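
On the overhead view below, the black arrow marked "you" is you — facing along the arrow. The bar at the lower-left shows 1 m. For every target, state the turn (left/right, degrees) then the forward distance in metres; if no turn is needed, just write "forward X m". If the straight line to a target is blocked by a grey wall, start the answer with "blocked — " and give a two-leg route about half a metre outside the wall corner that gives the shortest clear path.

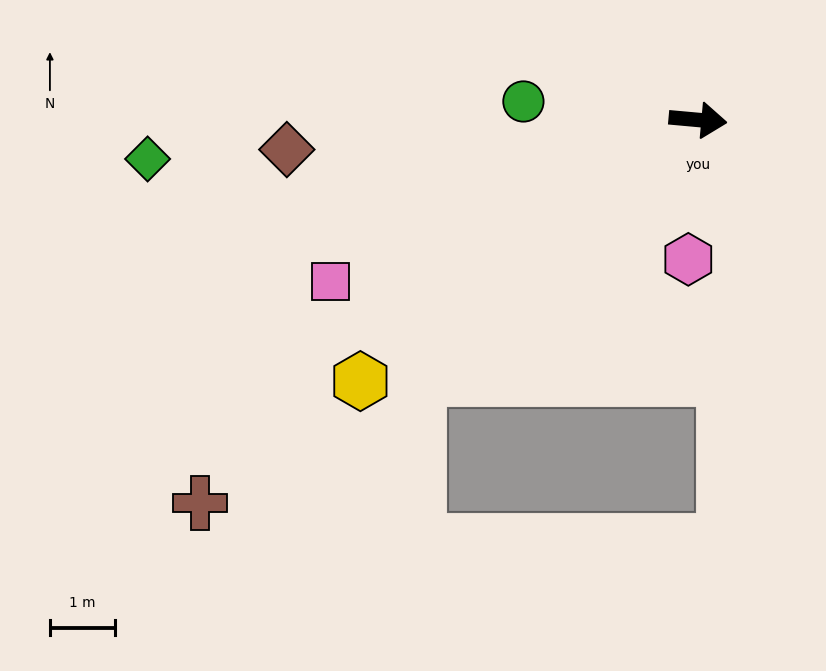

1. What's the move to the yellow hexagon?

turn right 137°, forward 6.6 m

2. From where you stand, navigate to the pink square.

turn right 151°, forward 6.2 m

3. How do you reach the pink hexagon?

turn right 89°, forward 2.2 m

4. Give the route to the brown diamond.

turn right 171°, forward 6.4 m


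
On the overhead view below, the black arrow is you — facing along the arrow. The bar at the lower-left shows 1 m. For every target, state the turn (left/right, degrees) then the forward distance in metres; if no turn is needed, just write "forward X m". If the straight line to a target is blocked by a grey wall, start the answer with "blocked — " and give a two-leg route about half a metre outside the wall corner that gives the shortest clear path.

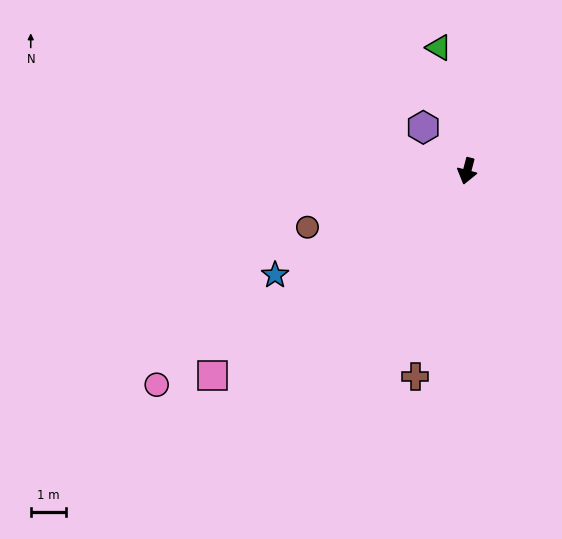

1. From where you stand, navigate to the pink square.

turn right 37°, forward 9.2 m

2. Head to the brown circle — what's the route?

turn right 56°, forward 4.7 m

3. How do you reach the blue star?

turn right 47°, forward 6.1 m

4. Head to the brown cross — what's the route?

forward 5.9 m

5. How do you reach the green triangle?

turn right 153°, forward 3.6 m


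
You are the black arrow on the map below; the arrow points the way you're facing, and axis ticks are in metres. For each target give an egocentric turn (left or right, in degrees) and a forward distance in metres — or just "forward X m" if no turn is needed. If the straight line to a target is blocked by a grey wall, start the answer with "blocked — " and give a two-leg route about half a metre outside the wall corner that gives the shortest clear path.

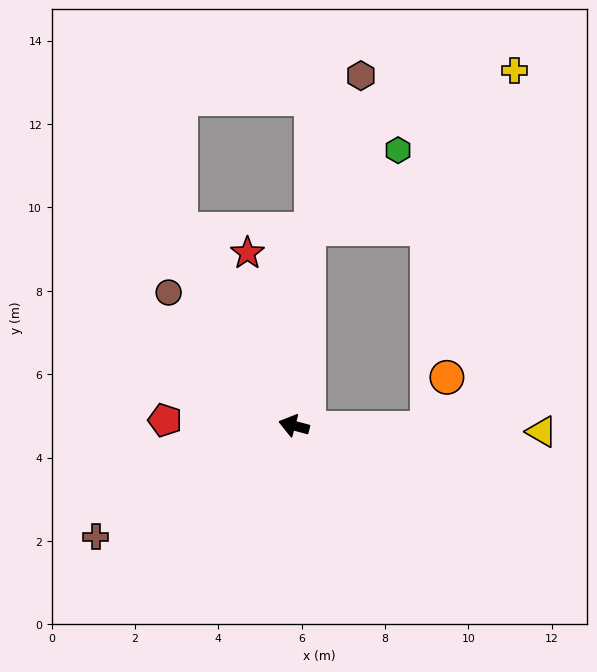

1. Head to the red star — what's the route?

turn right 60°, forward 4.3 m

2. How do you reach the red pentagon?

turn left 13°, forward 3.1 m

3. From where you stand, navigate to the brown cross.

turn left 44°, forward 5.5 m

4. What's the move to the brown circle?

turn right 32°, forward 4.4 m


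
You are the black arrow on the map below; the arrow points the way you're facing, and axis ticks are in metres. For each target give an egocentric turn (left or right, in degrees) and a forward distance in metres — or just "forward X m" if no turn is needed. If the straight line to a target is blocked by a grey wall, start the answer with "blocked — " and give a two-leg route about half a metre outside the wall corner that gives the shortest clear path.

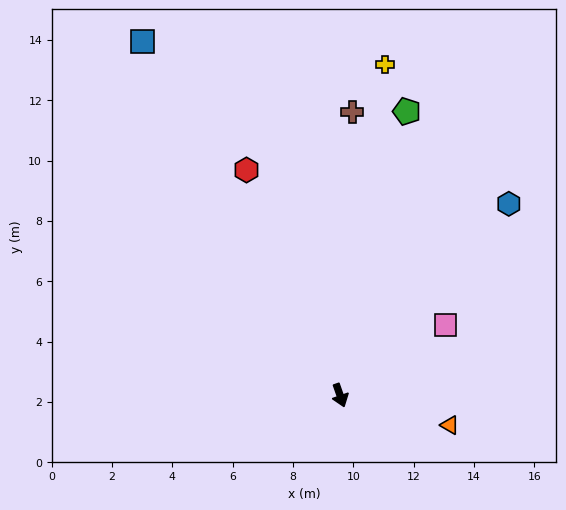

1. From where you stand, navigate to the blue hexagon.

turn left 119°, forward 8.5 m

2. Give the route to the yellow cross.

turn left 153°, forward 11.1 m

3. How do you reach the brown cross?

turn left 158°, forward 9.4 m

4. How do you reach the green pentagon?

turn left 148°, forward 9.7 m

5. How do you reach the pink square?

turn left 104°, forward 4.2 m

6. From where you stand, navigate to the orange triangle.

turn left 56°, forward 3.8 m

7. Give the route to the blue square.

turn right 170°, forward 13.4 m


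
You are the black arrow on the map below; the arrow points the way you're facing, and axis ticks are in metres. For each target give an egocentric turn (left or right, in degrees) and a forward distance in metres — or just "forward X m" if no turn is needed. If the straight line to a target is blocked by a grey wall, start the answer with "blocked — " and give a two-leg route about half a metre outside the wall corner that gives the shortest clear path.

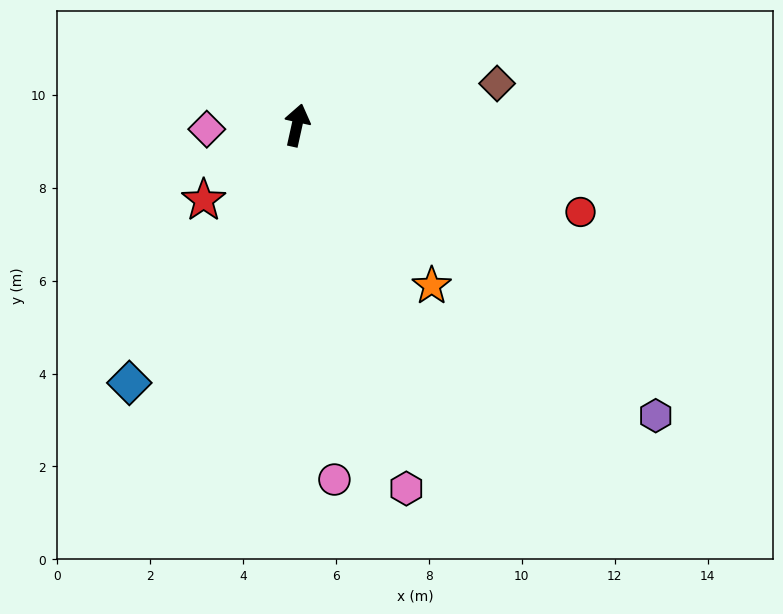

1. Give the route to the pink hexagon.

turn right 151°, forward 8.2 m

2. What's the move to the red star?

turn left 141°, forward 2.6 m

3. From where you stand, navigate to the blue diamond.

turn left 159°, forward 6.6 m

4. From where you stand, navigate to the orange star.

turn right 128°, forward 4.5 m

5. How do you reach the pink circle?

turn right 161°, forward 7.7 m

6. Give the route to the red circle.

turn right 95°, forward 6.4 m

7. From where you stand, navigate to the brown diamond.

turn right 66°, forward 4.4 m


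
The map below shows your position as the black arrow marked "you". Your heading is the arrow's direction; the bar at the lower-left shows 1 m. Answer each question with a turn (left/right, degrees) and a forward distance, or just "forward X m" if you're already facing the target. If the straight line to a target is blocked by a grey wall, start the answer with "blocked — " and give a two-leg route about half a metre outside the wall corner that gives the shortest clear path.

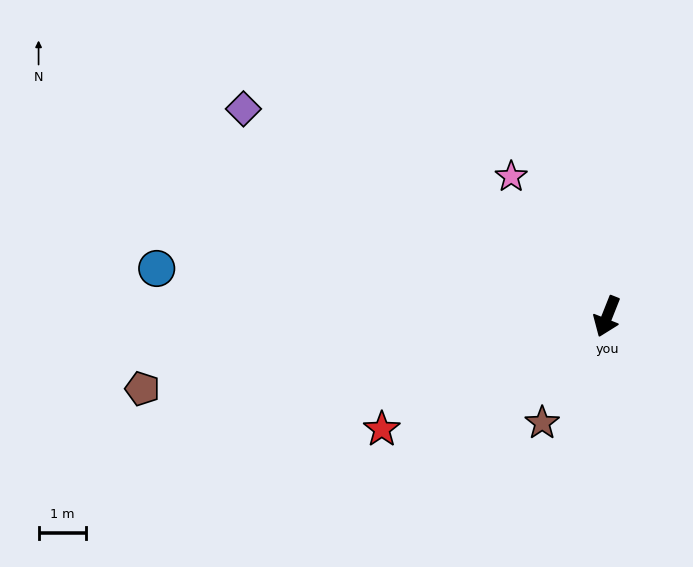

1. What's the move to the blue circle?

turn right 74°, forward 9.6 m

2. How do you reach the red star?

turn right 42°, forward 5.3 m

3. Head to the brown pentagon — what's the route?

turn right 60°, forward 9.9 m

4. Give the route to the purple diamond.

turn right 98°, forward 8.8 m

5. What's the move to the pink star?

turn right 124°, forward 3.6 m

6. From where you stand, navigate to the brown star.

turn right 10°, forward 2.6 m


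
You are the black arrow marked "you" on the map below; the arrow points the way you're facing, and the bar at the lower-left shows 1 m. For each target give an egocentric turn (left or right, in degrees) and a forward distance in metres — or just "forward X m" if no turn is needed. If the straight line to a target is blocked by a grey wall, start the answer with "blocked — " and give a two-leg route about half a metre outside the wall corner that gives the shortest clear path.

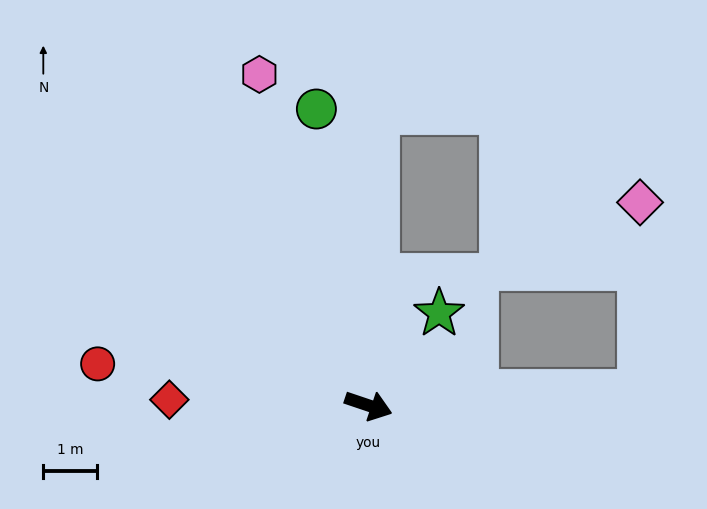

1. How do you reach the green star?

turn left 71°, forward 2.2 m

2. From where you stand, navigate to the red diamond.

turn right 163°, forward 3.7 m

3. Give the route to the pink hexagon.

turn left 127°, forward 6.5 m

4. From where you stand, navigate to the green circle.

turn left 119°, forward 5.6 m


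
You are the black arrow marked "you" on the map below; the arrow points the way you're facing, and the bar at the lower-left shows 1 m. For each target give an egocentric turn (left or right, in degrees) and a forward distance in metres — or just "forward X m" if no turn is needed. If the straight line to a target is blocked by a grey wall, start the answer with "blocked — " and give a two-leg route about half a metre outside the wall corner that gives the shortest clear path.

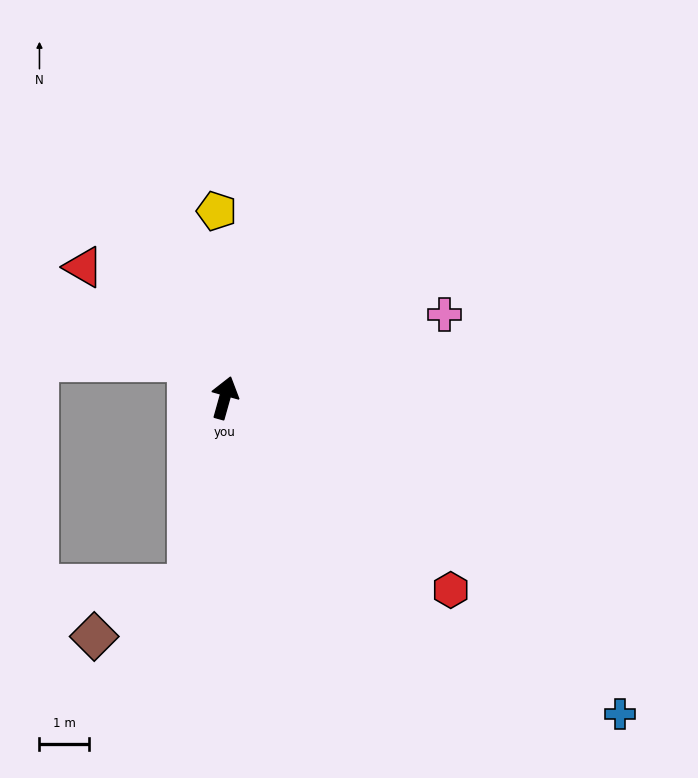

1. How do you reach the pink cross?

turn right 54°, forward 4.7 m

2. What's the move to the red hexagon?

turn right 115°, forward 5.9 m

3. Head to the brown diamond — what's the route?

blocked — turn right 175°, forward 3.8 m, then turn right 51°, forward 2.1 m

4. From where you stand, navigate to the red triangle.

turn left 63°, forward 3.8 m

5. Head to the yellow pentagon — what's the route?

turn left 18°, forward 3.7 m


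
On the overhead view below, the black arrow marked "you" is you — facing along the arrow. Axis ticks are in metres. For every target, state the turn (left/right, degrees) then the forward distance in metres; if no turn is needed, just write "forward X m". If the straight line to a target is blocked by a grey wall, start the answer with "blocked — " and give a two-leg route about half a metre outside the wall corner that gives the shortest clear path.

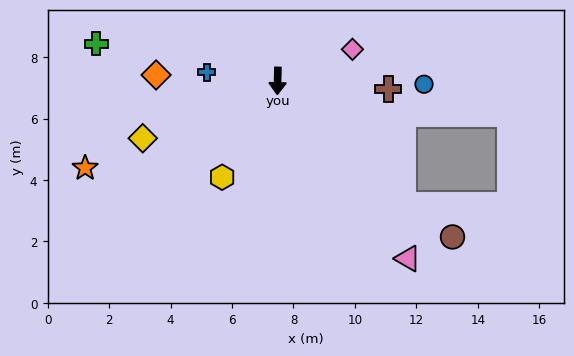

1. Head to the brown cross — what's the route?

turn left 87°, forward 3.6 m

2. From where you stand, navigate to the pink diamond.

turn left 114°, forward 2.6 m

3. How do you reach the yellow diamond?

turn right 66°, forward 4.8 m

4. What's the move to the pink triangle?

turn left 38°, forward 7.2 m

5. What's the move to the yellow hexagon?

turn right 29°, forward 3.6 m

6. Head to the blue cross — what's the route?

turn right 96°, forward 2.3 m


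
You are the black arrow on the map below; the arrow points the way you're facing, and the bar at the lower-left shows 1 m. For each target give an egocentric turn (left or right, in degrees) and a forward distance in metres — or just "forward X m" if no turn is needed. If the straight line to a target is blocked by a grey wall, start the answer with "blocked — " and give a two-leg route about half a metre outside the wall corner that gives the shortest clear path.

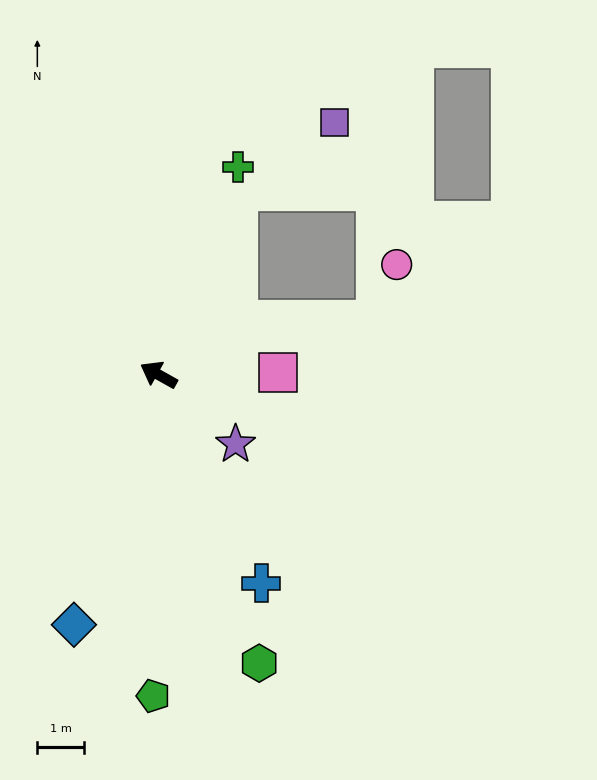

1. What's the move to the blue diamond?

turn left 101°, forward 5.6 m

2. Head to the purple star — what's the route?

turn left 167°, forward 2.2 m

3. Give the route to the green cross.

turn right 82°, forward 4.7 m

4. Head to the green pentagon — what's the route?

turn left 118°, forward 6.8 m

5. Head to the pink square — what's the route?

turn right 150°, forward 2.5 m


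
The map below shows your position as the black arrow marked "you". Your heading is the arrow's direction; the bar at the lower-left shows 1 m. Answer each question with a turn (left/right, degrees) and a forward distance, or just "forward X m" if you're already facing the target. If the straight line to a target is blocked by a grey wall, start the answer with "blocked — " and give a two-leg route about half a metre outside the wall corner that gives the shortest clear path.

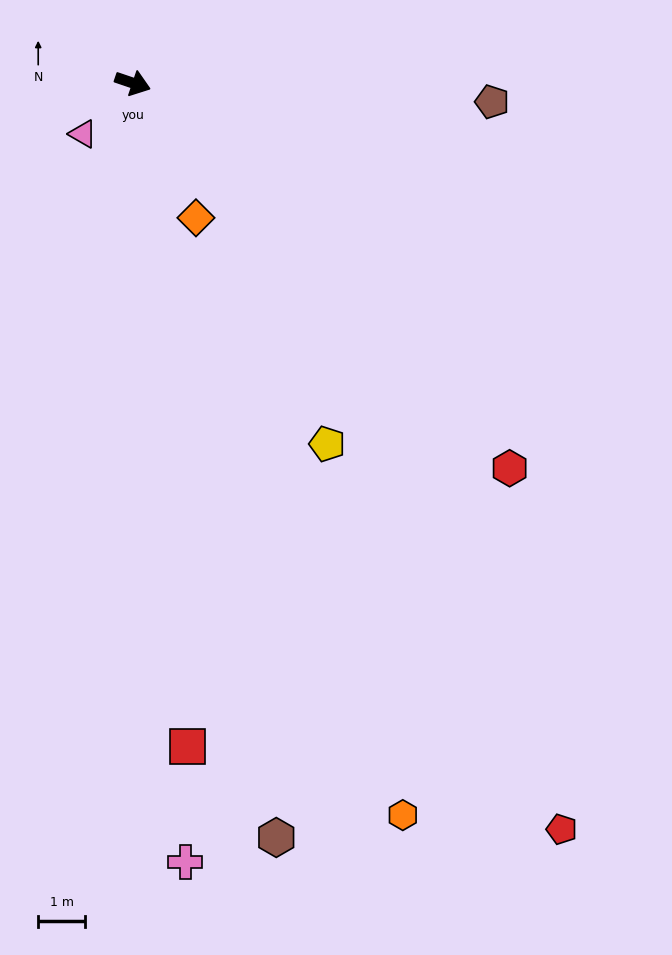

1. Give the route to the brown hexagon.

turn right 60°, forward 16.3 m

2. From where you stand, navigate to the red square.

turn right 67°, forward 14.1 m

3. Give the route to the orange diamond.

turn right 46°, forward 3.2 m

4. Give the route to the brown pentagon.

turn left 16°, forward 7.6 m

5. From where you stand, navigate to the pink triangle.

turn right 116°, forward 1.5 m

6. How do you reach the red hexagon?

turn right 27°, forward 11.5 m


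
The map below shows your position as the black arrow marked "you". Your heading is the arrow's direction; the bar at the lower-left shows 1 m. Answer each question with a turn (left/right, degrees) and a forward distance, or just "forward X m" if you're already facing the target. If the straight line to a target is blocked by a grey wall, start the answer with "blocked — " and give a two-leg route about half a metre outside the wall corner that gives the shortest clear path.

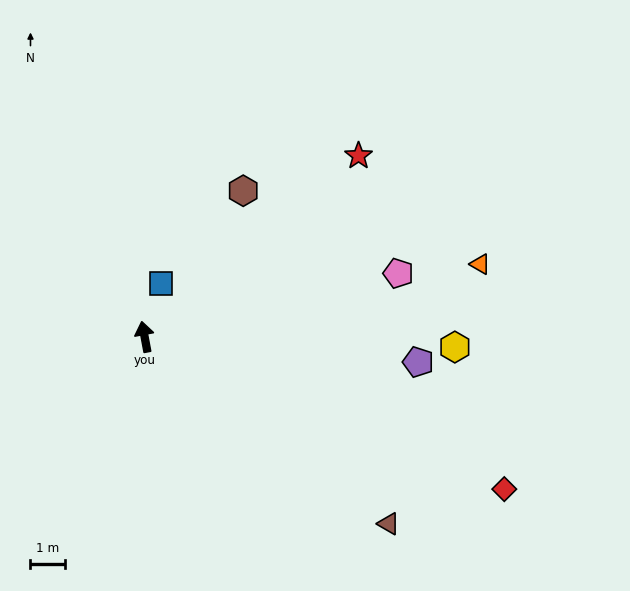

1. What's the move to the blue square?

turn right 28°, forward 1.6 m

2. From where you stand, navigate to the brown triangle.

turn right 138°, forward 8.8 m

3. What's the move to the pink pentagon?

turn right 87°, forward 7.5 m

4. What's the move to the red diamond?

turn right 124°, forward 11.2 m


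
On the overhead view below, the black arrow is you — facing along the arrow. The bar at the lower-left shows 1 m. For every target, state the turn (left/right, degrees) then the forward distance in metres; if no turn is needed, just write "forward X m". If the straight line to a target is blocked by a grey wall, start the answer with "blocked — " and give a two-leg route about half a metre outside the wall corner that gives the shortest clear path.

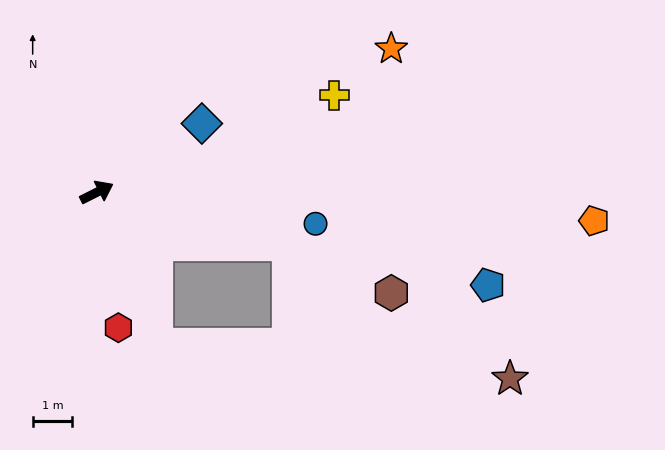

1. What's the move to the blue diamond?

turn left 7°, forward 3.2 m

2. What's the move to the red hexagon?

turn right 108°, forward 3.5 m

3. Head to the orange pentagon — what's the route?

turn right 30°, forward 12.6 m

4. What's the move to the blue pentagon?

turn right 40°, forward 10.2 m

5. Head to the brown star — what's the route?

blocked — turn right 95°, forward 4.2 m, then turn left 63°, forward 9.0 m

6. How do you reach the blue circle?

turn right 35°, forward 5.6 m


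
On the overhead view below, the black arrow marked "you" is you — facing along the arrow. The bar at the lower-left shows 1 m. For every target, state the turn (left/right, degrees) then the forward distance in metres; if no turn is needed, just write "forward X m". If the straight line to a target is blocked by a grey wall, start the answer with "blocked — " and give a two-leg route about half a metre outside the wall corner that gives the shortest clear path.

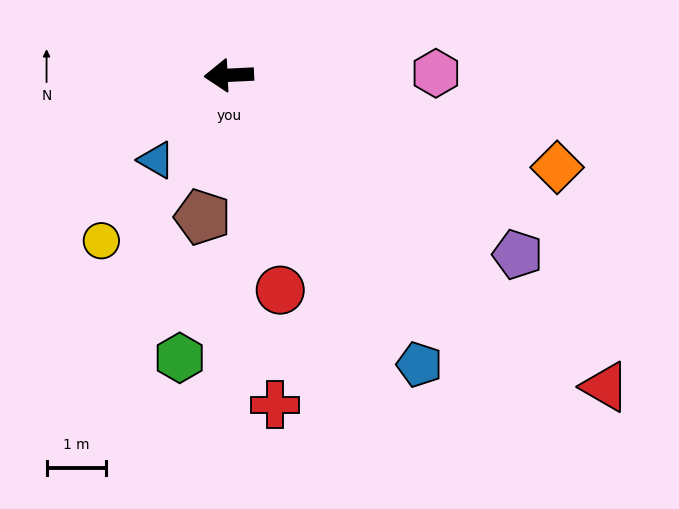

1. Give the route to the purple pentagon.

turn left 145°, forward 5.7 m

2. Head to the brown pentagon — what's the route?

turn left 77°, forward 2.4 m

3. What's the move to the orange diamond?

turn left 162°, forward 5.8 m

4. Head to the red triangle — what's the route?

turn left 138°, forward 8.3 m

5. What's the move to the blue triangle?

turn left 47°, forward 1.9 m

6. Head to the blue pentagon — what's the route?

turn left 121°, forward 5.9 m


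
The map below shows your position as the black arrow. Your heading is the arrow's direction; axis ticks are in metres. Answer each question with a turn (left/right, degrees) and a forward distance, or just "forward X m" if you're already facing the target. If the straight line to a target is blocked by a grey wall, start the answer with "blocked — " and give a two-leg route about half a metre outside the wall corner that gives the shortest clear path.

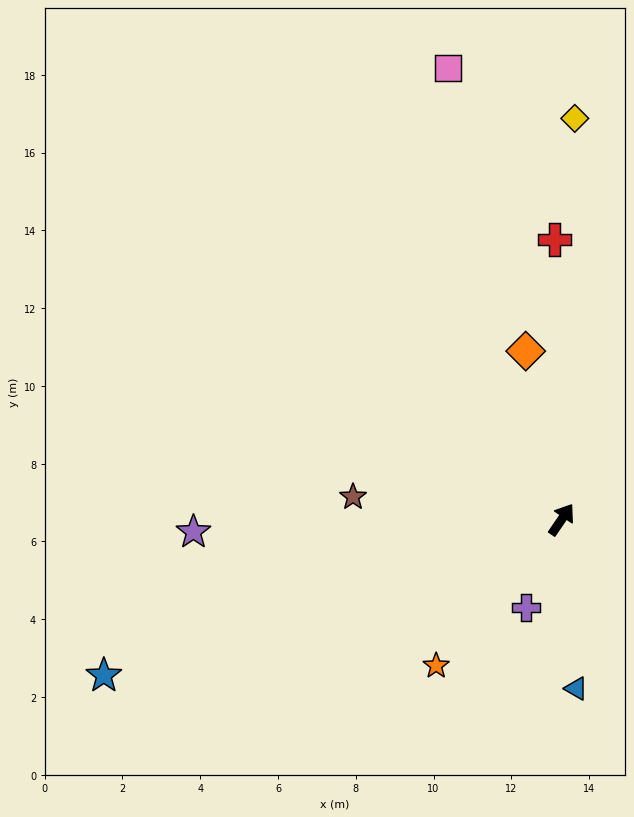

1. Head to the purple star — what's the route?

turn left 126°, forward 9.5 m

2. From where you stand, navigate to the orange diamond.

turn left 46°, forward 4.4 m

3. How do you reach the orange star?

turn left 174°, forward 5.0 m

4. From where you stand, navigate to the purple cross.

turn right 168°, forward 2.4 m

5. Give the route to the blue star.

turn left 143°, forward 12.4 m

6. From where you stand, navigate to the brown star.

turn left 118°, forward 5.4 m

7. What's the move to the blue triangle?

turn right 141°, forward 4.4 m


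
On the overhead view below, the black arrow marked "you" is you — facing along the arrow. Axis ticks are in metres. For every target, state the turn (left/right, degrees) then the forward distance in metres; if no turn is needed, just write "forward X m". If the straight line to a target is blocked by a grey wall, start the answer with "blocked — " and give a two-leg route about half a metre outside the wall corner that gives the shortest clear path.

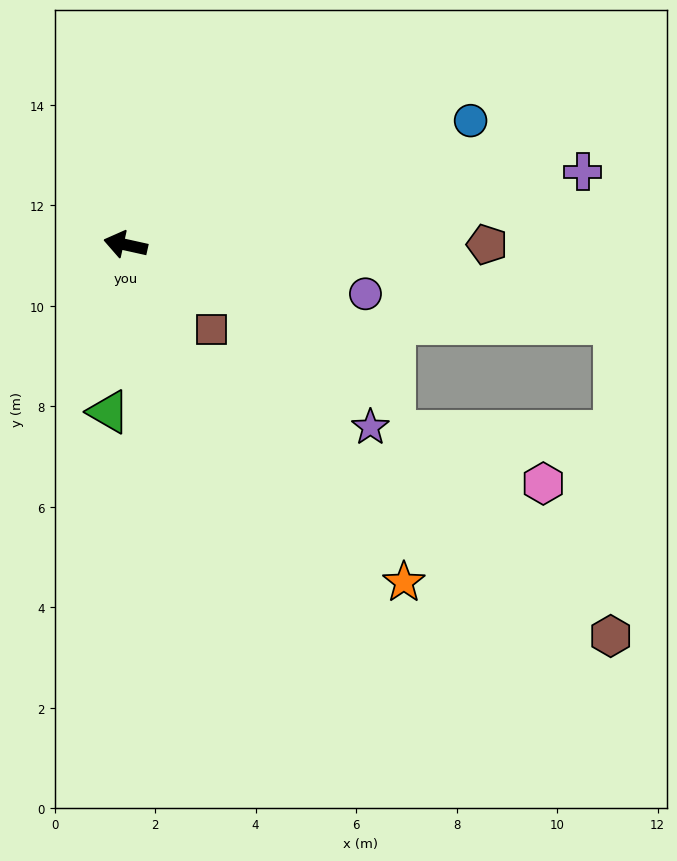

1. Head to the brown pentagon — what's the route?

turn right 167°, forward 7.2 m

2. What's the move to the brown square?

turn left 148°, forward 2.4 m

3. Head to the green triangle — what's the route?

turn left 97°, forward 3.3 m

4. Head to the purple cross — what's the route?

turn right 158°, forward 9.2 m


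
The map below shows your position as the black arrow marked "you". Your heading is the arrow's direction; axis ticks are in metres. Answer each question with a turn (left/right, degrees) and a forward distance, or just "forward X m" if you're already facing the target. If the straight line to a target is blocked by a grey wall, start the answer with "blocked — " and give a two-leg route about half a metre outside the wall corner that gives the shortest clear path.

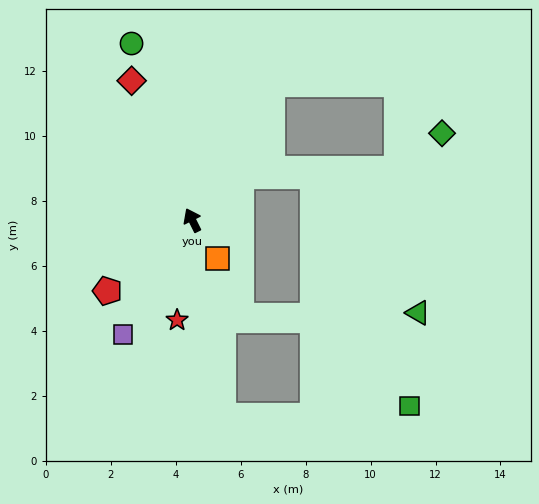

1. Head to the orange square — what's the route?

turn right 173°, forward 1.4 m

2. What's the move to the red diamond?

turn right 3°, forward 4.7 m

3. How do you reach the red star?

turn left 145°, forward 3.1 m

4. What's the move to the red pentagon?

turn left 103°, forward 3.4 m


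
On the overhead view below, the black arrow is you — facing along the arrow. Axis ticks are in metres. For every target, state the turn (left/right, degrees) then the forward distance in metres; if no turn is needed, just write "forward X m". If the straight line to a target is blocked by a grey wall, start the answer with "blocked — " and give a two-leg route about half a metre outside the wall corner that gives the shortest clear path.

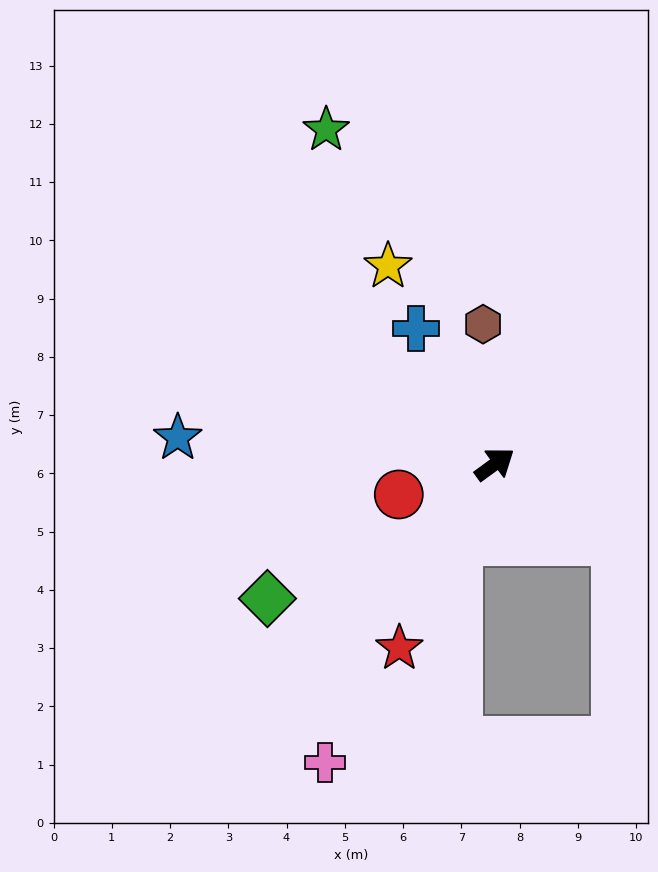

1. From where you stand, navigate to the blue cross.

turn left 84°, forward 2.7 m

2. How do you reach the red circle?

turn left 161°, forward 1.7 m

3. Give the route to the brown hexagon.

turn left 59°, forward 2.4 m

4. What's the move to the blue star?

turn left 139°, forward 5.5 m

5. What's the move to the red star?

turn right 154°, forward 3.6 m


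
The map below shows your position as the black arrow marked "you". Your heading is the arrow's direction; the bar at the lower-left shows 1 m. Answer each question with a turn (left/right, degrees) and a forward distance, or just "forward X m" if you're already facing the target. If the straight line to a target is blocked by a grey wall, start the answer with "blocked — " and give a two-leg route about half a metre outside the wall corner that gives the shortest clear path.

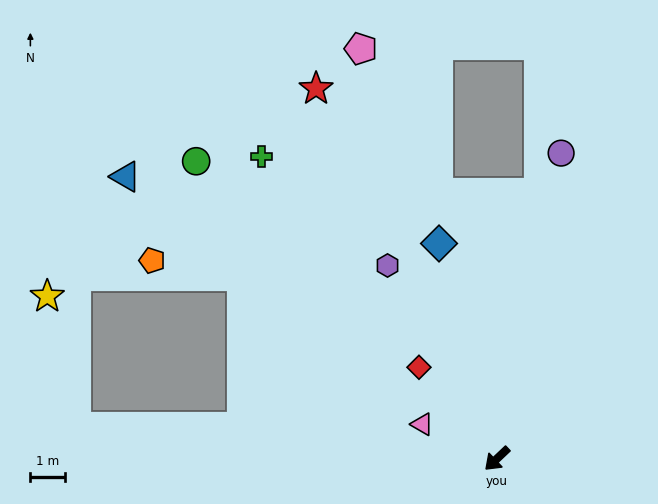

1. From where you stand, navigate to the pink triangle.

turn right 68°, forward 2.4 m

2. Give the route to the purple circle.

turn right 145°, forward 9.0 m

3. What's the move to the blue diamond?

turn right 118°, forward 6.4 m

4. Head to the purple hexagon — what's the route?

turn right 104°, forward 6.4 m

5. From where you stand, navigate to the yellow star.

blocked — turn right 48°, forward 12.2 m, then turn right 73°, forward 3.9 m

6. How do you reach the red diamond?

turn right 93°, forward 3.5 m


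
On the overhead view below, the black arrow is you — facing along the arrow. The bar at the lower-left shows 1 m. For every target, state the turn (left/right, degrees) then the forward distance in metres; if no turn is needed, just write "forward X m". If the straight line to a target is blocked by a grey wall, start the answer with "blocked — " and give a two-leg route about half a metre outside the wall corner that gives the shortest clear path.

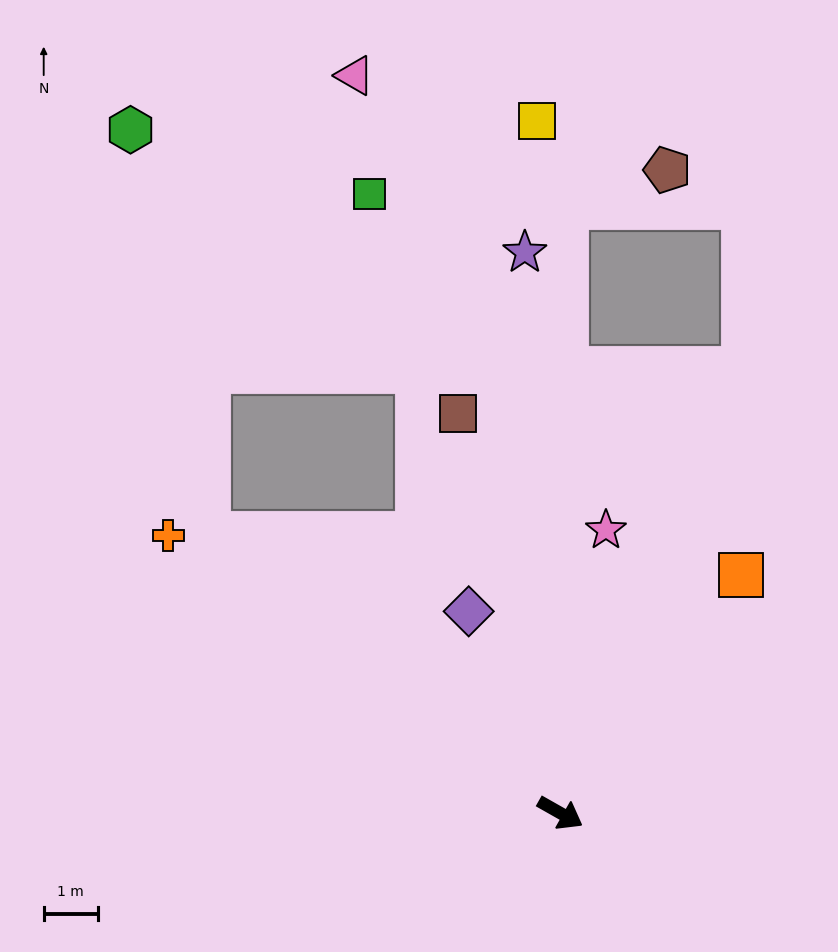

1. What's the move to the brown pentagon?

blocked — turn left 119°, forward 11.2 m, then turn right 70°, forward 2.0 m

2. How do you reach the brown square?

turn left 134°, forward 7.6 m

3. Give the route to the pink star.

turn left 110°, forward 5.3 m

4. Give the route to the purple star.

turn left 123°, forward 10.4 m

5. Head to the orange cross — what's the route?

turn left 174°, forward 8.9 m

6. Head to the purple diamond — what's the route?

turn left 144°, forward 4.1 m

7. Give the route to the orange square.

turn left 82°, forward 5.5 m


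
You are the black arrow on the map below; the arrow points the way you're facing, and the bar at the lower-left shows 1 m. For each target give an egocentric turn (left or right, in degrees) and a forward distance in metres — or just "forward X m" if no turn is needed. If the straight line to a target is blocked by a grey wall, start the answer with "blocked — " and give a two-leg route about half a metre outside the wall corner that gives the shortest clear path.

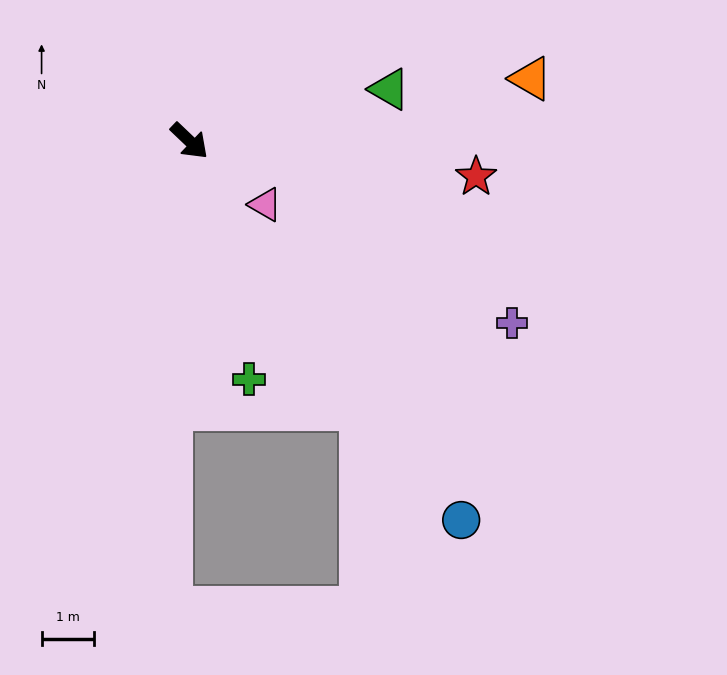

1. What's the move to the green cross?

turn right 32°, forward 4.7 m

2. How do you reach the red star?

turn left 37°, forward 5.5 m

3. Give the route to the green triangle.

turn left 58°, forward 3.9 m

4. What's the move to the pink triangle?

turn left 4°, forward 1.9 m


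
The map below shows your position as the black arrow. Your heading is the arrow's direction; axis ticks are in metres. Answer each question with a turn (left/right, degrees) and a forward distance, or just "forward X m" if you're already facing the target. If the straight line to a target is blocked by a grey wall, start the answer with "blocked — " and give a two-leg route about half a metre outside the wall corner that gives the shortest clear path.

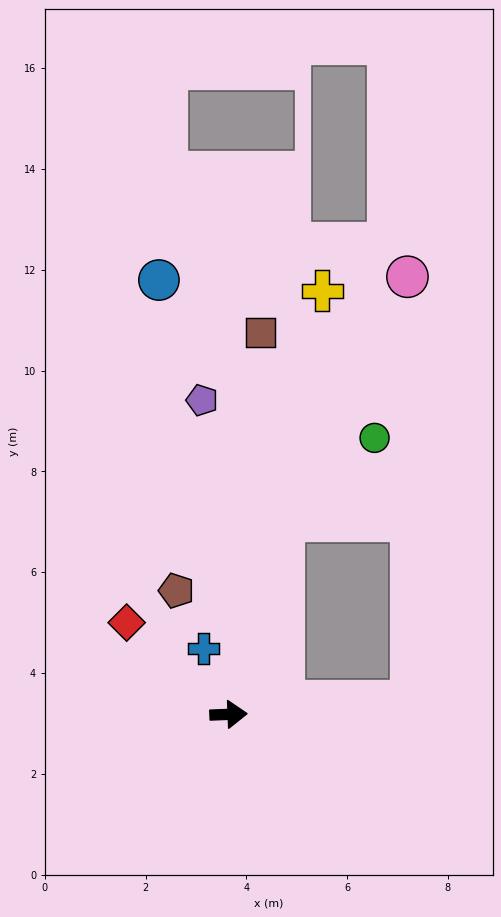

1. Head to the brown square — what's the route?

turn left 83°, forward 7.6 m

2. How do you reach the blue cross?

turn left 108°, forward 1.4 m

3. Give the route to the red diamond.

turn left 136°, forward 2.7 m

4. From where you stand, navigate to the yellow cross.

turn left 75°, forward 8.6 m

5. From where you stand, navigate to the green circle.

blocked — turn left 72°, forward 4.0 m, then turn right 32°, forward 2.4 m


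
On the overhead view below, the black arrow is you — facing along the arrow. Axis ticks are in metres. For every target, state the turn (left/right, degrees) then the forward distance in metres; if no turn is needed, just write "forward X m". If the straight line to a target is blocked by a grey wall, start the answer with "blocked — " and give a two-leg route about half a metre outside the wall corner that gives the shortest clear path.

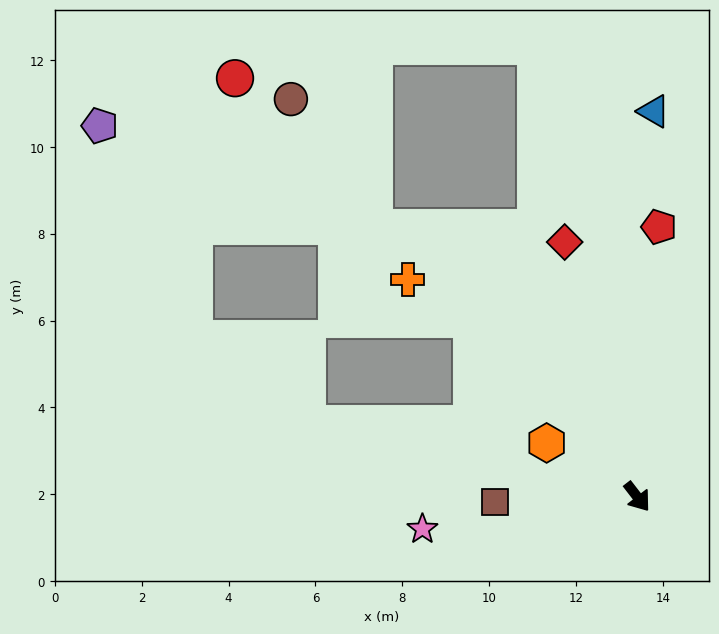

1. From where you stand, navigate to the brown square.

turn right 126°, forward 3.3 m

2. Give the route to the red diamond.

turn left 158°, forward 6.1 m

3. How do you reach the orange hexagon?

turn right 158°, forward 2.4 m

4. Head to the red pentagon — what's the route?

turn left 138°, forward 6.2 m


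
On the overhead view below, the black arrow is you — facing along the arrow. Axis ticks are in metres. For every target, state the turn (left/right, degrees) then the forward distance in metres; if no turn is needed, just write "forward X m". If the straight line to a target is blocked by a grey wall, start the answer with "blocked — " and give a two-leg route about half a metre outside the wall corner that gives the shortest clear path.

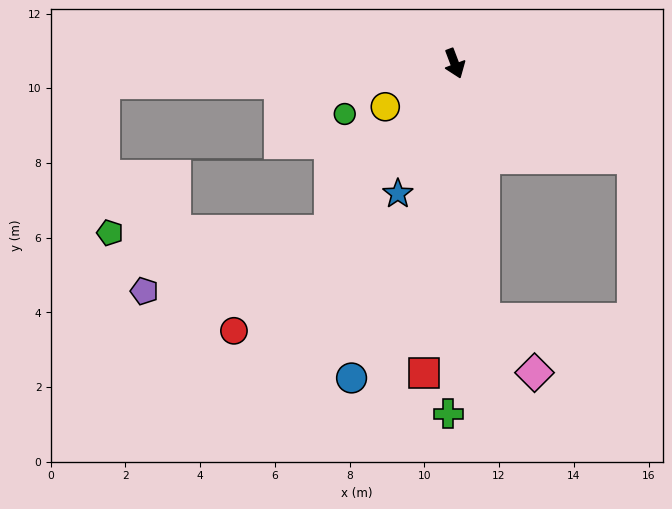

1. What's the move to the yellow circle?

turn right 79°, forward 2.2 m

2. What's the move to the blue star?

turn right 44°, forward 3.8 m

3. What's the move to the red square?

turn right 26°, forward 8.3 m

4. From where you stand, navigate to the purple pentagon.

blocked — turn right 58°, forward 5.6 m, then turn right 35°, forward 5.2 m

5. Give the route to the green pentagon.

blocked — turn right 58°, forward 5.6 m, then turn right 52°, forward 5.9 m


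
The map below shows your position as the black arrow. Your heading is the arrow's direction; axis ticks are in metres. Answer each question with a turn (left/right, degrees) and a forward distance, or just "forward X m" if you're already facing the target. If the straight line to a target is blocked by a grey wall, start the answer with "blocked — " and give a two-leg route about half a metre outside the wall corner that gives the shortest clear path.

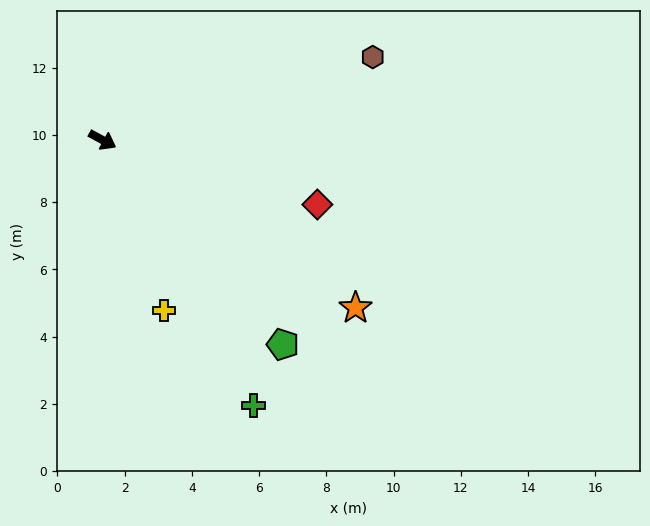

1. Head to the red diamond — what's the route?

turn left 12°, forward 6.7 m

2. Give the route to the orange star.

turn right 5°, forward 9.0 m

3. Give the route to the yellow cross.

turn right 42°, forward 5.4 m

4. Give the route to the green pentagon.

turn right 20°, forward 8.1 m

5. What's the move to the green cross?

turn right 32°, forward 9.1 m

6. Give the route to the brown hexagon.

turn left 46°, forward 8.4 m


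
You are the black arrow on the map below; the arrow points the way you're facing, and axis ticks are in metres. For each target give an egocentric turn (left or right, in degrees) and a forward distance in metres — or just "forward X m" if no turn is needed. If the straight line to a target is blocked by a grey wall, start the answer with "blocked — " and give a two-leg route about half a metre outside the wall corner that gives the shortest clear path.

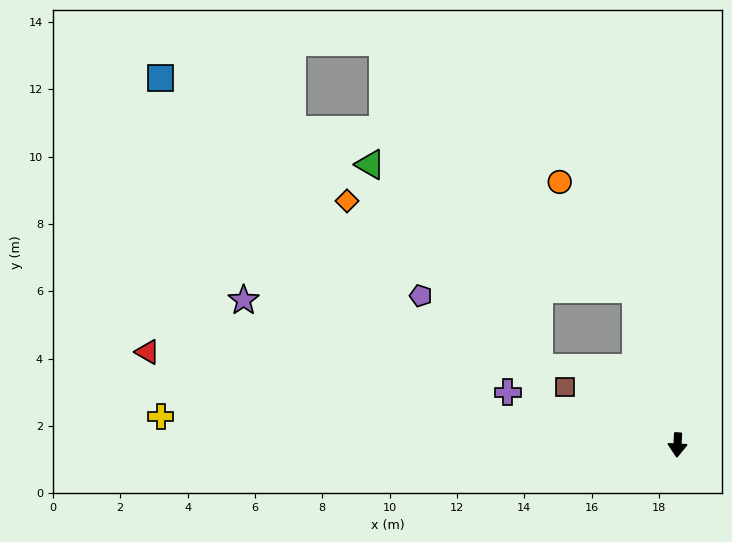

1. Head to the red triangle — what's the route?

turn right 97°, forward 16.0 m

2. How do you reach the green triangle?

blocked — turn right 162°, forward 4.8 m, then turn left 50°, forward 8.7 m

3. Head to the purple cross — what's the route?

turn right 104°, forward 5.3 m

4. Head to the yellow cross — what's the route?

turn right 90°, forward 15.4 m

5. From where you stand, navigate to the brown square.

turn right 114°, forward 3.8 m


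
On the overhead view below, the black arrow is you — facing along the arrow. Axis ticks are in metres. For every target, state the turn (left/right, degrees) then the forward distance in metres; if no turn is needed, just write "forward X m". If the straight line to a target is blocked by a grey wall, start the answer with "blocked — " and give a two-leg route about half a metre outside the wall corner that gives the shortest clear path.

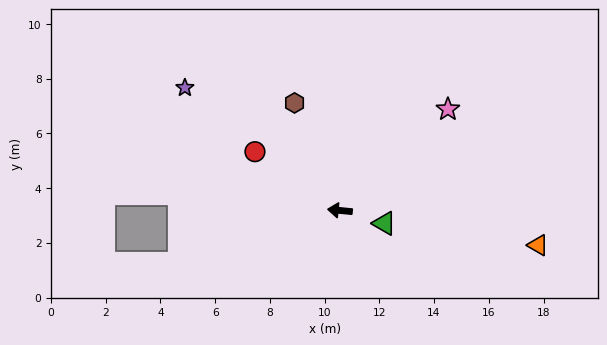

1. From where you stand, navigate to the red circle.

turn right 29°, forward 3.8 m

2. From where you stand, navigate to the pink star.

turn right 131°, forward 5.4 m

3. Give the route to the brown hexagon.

turn right 62°, forward 4.3 m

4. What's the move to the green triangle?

turn left 169°, forward 1.7 m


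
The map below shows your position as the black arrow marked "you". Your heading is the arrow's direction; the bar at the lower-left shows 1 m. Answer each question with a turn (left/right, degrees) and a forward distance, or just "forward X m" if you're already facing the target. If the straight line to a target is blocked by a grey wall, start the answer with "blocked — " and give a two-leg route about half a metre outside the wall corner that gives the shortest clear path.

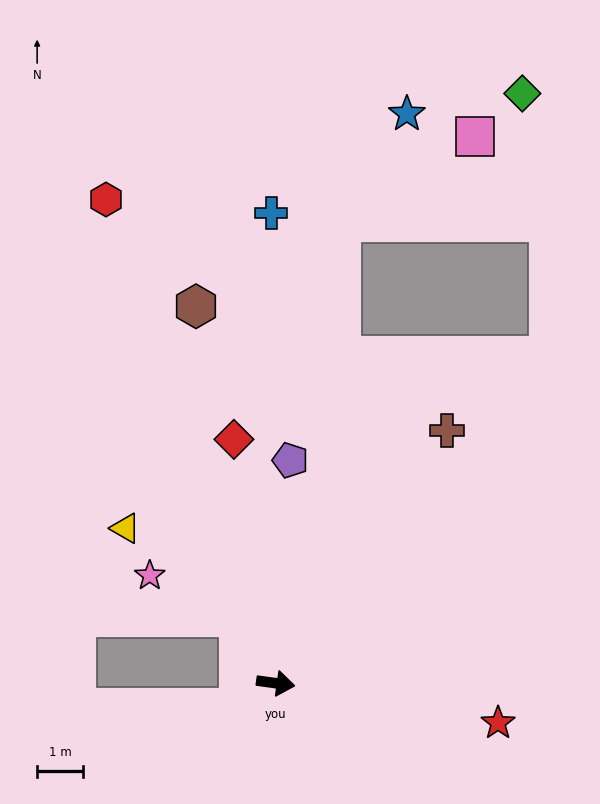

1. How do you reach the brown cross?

turn left 64°, forward 6.6 m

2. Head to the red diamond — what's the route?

turn left 108°, forward 5.4 m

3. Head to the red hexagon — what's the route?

turn left 117°, forward 11.1 m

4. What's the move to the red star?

turn right 2°, forward 4.9 m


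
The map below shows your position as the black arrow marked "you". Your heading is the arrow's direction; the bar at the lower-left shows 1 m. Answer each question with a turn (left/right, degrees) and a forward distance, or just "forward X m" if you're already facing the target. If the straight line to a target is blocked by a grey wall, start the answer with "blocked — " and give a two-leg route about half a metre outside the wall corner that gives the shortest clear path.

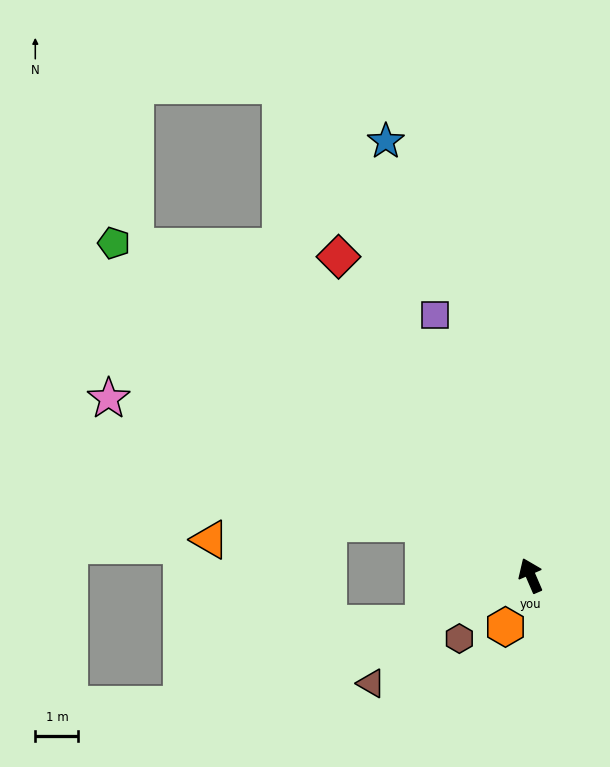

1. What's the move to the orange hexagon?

turn left 131°, forward 1.3 m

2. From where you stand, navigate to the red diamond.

turn left 8°, forward 8.6 m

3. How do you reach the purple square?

turn right 3°, forward 6.4 m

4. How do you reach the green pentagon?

turn left 28°, forward 12.3 m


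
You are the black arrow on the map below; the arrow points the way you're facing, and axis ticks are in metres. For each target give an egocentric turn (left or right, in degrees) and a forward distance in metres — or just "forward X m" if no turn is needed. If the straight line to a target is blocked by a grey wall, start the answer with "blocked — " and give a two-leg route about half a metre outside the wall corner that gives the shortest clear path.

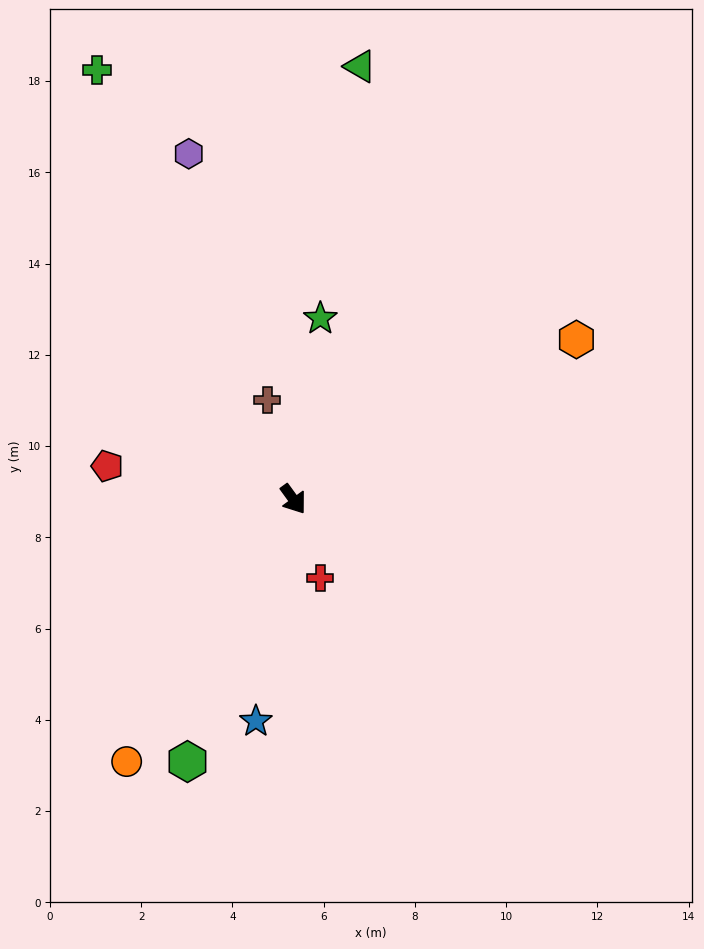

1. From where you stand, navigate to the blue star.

turn right 46°, forward 4.9 m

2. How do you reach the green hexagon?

turn right 58°, forward 6.2 m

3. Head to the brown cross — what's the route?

turn left 159°, forward 2.3 m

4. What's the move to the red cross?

turn right 17°, forward 1.8 m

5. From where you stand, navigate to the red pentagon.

turn right 136°, forward 4.1 m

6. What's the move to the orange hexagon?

turn left 83°, forward 7.1 m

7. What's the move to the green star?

turn left 135°, forward 4.0 m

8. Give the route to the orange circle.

turn right 68°, forward 6.8 m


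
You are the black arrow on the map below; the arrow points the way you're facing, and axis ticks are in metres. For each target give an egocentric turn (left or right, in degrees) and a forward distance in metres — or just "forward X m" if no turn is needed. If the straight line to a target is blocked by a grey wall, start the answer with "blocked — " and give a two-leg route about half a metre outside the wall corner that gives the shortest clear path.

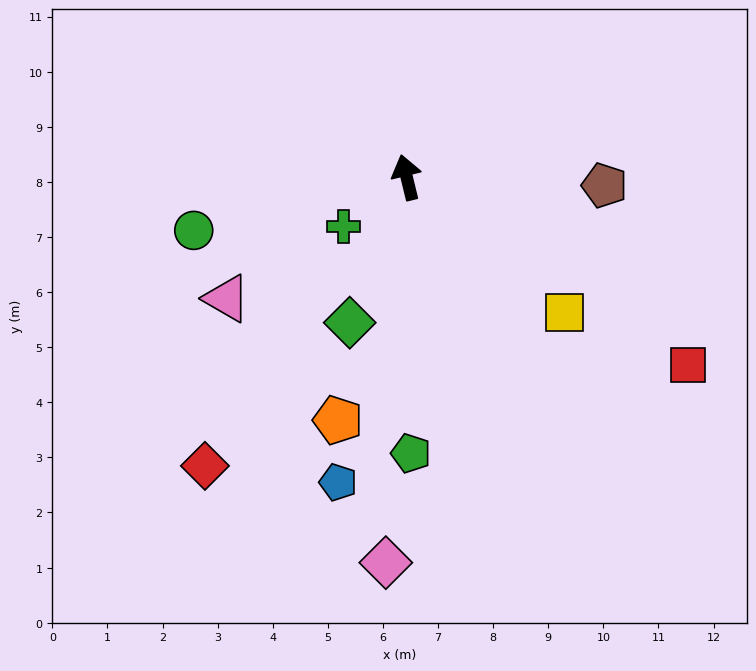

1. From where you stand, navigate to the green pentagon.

turn left 167°, forward 5.0 m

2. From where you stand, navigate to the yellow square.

turn right 144°, forward 3.8 m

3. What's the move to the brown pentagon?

turn right 106°, forward 3.6 m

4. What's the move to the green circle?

turn left 90°, forward 4.0 m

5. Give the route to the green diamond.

turn left 145°, forward 2.8 m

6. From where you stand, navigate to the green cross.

turn left 114°, forward 1.5 m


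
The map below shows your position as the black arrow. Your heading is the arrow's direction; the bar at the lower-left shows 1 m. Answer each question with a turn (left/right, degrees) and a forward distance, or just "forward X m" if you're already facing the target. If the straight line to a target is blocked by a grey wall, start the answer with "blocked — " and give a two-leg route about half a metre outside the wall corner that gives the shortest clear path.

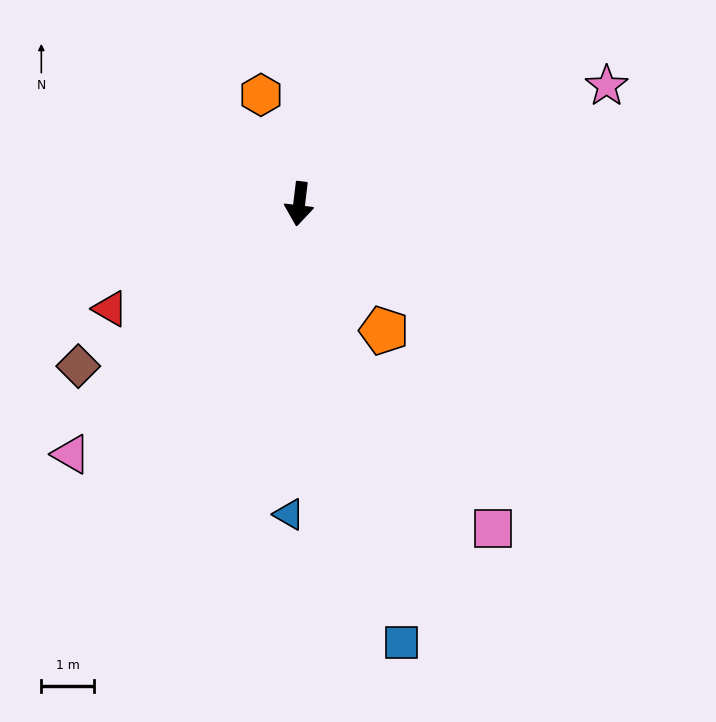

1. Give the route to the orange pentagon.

turn left 41°, forward 2.9 m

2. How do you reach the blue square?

turn left 20°, forward 8.6 m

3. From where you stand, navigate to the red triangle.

turn right 54°, forward 4.1 m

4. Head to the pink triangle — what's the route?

turn right 35°, forward 6.5 m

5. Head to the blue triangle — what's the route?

turn left 5°, forward 5.9 m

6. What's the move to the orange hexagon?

turn right 154°, forward 2.2 m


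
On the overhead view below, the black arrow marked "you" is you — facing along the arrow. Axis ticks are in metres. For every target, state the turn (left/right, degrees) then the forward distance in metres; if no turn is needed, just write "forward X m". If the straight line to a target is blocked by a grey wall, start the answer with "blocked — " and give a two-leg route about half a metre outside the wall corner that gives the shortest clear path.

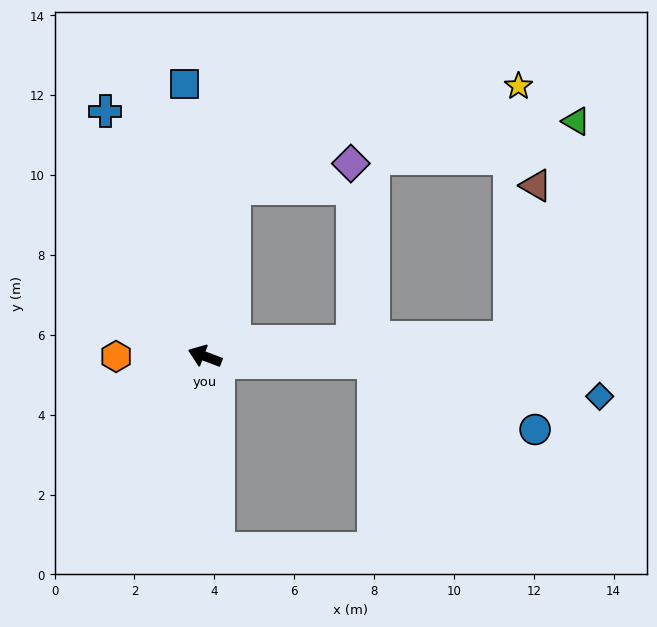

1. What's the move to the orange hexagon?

turn left 21°, forward 2.2 m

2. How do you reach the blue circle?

blocked — turn right 161°, forward 4.2 m, then turn right 21°, forward 4.4 m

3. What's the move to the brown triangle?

blocked — turn right 156°, forward 7.6 m, then turn left 77°, forward 3.9 m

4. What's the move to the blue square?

turn right 65°, forward 6.8 m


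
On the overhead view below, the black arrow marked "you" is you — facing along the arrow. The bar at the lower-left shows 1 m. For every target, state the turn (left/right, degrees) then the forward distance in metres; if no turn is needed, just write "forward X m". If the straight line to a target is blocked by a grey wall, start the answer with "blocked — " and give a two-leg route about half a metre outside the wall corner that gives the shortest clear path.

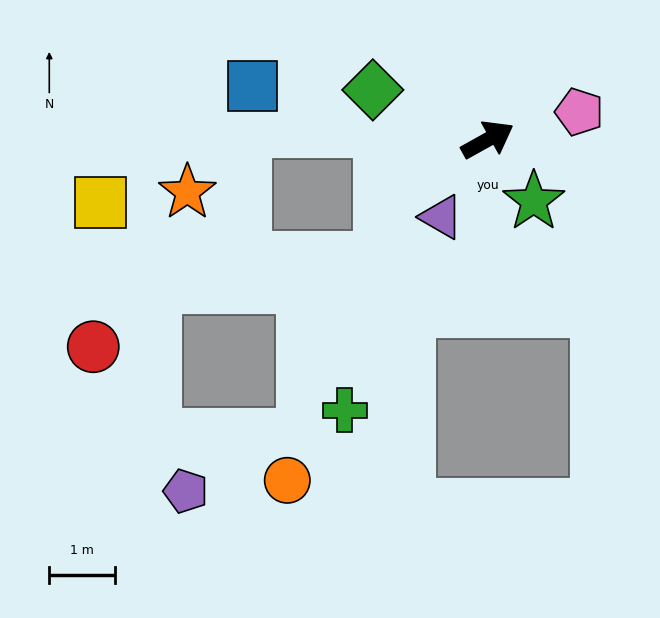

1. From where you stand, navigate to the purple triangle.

turn right 150°, forward 1.4 m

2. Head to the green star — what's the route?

turn right 82°, forward 1.2 m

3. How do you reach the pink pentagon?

turn right 12°, forward 1.5 m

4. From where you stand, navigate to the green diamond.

turn left 127°, forward 1.9 m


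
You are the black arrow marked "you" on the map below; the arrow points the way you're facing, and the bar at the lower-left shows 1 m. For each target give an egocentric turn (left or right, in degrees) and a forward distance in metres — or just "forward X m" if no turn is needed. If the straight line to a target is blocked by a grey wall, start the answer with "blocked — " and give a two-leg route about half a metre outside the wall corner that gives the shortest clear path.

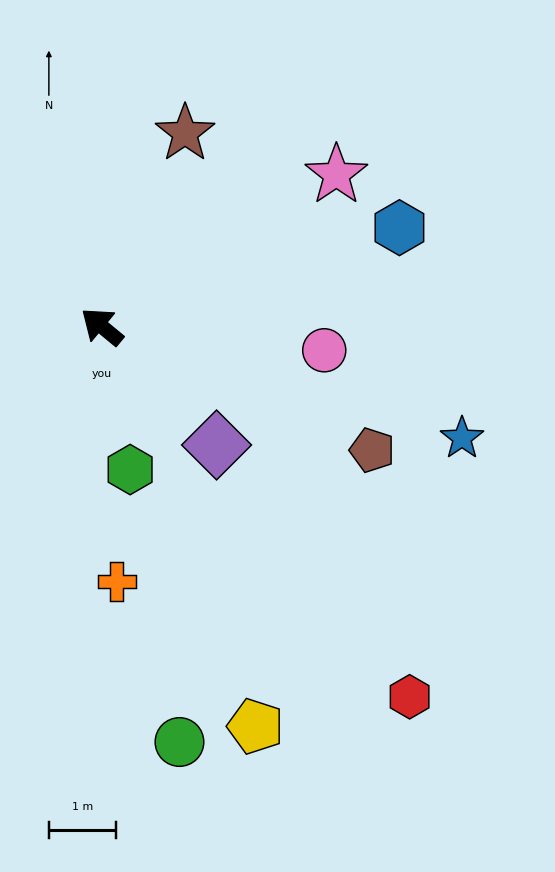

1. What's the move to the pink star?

turn right 108°, forward 4.2 m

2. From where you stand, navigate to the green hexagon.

turn left 141°, forward 2.2 m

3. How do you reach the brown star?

turn right 74°, forward 3.2 m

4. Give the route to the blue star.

turn right 158°, forward 5.7 m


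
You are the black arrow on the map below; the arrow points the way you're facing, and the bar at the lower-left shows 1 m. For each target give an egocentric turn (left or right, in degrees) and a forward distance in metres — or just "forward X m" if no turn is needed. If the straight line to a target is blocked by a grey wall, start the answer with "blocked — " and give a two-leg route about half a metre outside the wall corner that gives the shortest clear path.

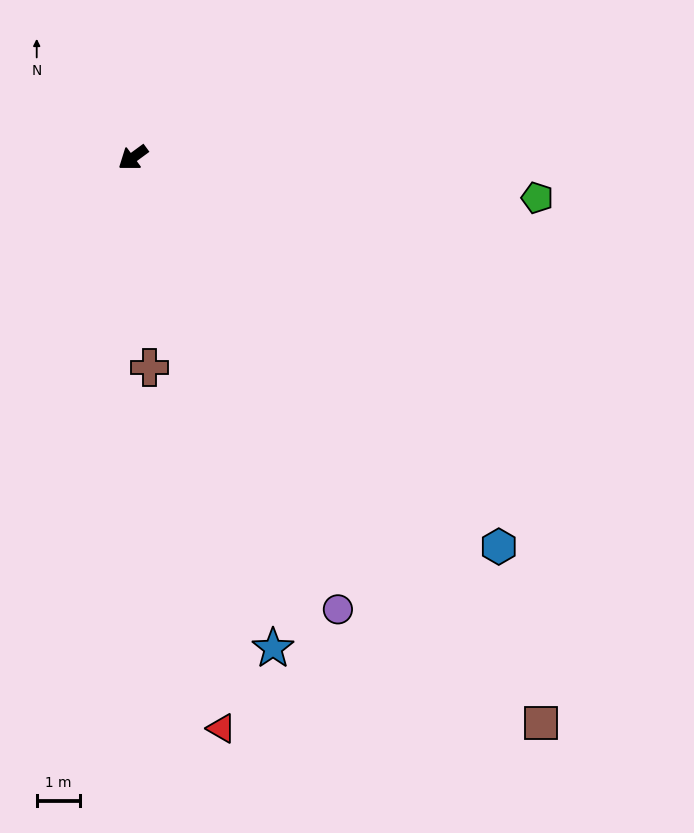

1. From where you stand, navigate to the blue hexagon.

turn left 97°, forward 12.4 m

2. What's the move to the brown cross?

turn left 58°, forward 4.9 m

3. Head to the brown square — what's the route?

turn left 90°, forward 16.2 m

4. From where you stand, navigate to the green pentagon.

turn left 138°, forward 9.4 m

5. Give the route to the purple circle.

turn left 78°, forward 11.5 m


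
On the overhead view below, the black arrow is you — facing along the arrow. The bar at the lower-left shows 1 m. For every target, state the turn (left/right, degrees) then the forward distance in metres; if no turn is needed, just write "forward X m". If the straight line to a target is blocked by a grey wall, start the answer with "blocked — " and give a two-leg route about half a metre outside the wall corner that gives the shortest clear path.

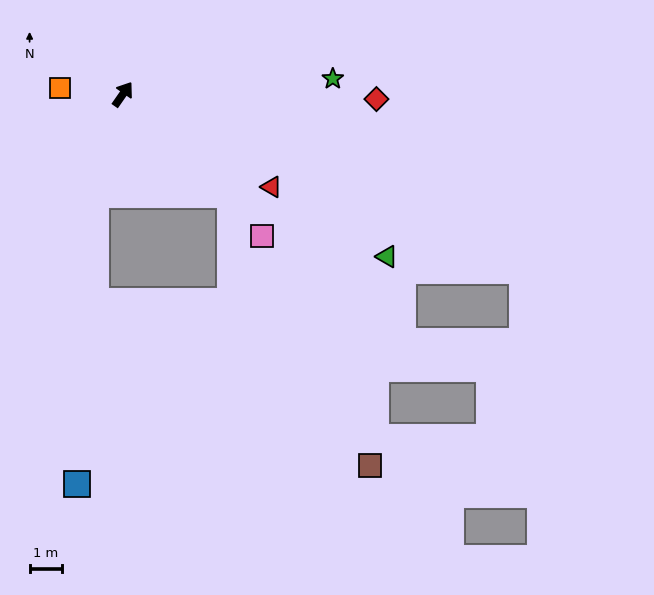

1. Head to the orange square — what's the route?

turn left 119°, forward 2.0 m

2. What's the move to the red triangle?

turn right 87°, forward 5.5 m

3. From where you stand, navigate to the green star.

turn right 51°, forward 6.6 m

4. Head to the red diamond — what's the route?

turn right 56°, forward 7.9 m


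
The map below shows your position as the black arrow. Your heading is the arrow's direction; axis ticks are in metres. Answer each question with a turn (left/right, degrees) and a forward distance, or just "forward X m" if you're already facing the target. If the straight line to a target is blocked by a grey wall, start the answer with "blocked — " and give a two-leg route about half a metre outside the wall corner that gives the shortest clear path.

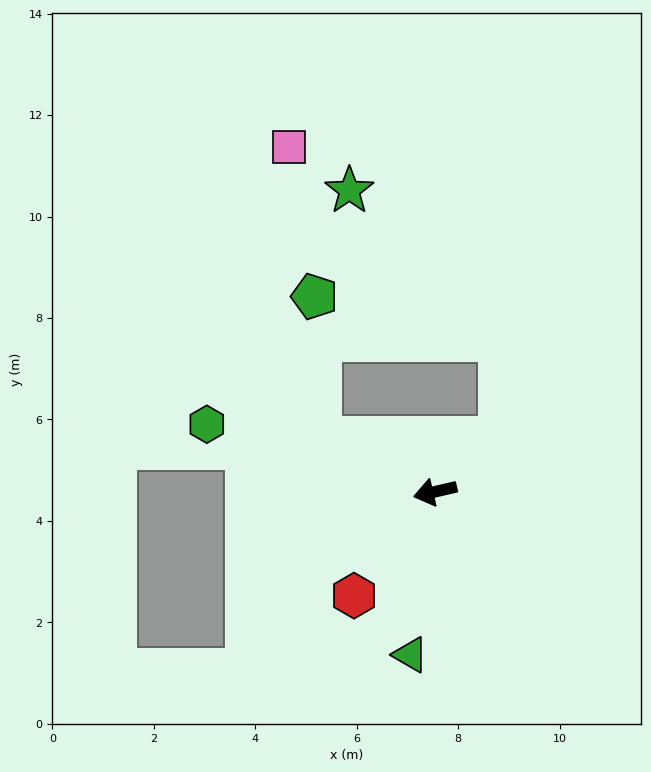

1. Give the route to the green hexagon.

turn right 29°, forward 4.7 m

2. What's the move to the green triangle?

turn left 68°, forward 3.3 m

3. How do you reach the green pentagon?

blocked — turn right 38°, forward 2.5 m, then turn right 63°, forward 2.8 m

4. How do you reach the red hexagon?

turn left 39°, forward 2.6 m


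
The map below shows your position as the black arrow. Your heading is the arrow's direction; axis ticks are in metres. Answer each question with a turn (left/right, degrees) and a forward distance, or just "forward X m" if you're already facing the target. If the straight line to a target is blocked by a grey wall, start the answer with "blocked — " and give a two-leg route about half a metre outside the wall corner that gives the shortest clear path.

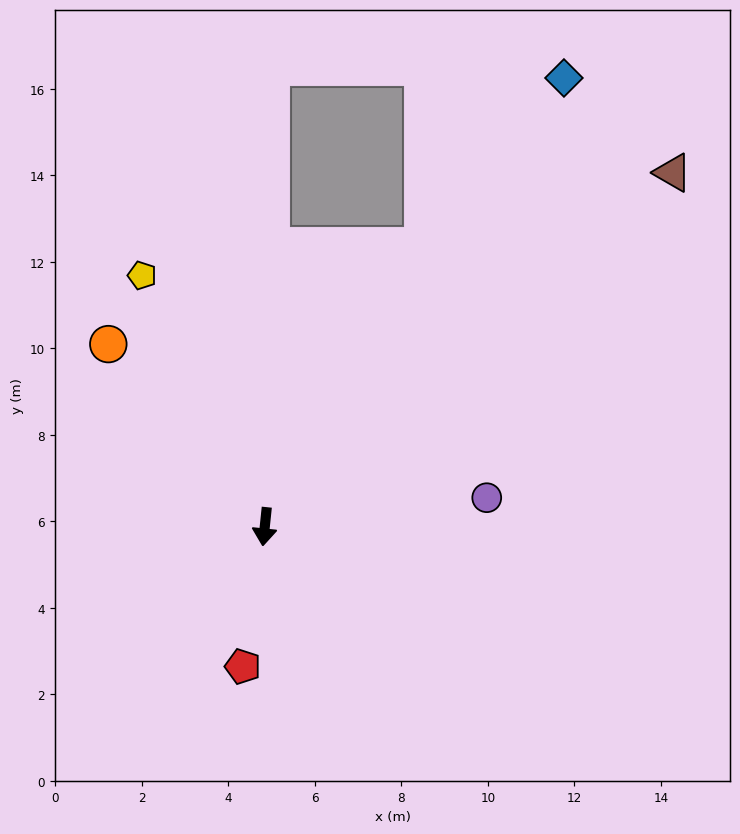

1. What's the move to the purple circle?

turn left 103°, forward 5.2 m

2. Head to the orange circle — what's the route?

turn right 134°, forward 5.6 m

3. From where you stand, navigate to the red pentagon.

turn right 3°, forward 3.3 m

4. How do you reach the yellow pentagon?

turn right 148°, forward 6.5 m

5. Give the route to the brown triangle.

turn left 137°, forward 12.5 m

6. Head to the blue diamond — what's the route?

turn left 152°, forward 12.5 m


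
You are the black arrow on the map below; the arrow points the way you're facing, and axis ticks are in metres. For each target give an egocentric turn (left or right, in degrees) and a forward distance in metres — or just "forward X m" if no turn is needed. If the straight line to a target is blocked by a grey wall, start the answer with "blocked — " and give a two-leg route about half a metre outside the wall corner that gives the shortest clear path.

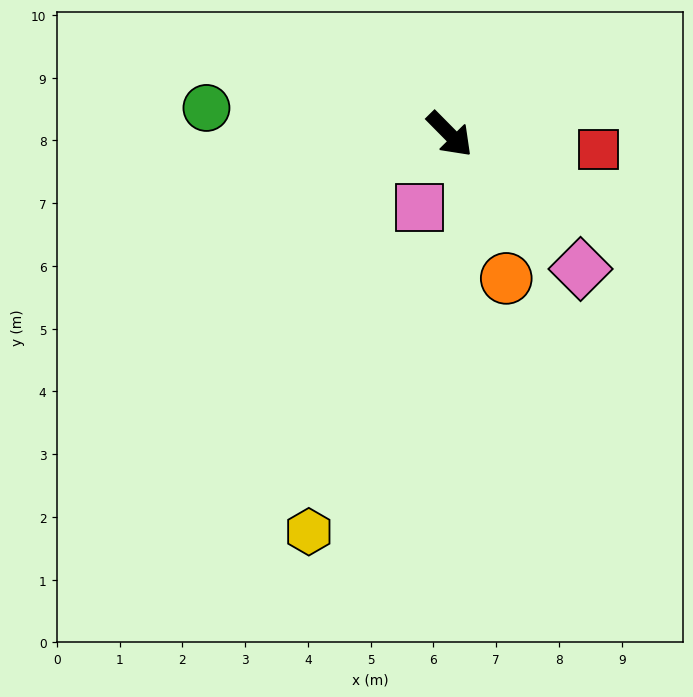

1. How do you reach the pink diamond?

forward 3.0 m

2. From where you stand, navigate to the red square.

turn left 39°, forward 2.4 m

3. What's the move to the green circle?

turn right 141°, forward 3.9 m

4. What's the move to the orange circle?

turn right 23°, forward 2.5 m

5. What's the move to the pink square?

turn right 67°, forward 1.3 m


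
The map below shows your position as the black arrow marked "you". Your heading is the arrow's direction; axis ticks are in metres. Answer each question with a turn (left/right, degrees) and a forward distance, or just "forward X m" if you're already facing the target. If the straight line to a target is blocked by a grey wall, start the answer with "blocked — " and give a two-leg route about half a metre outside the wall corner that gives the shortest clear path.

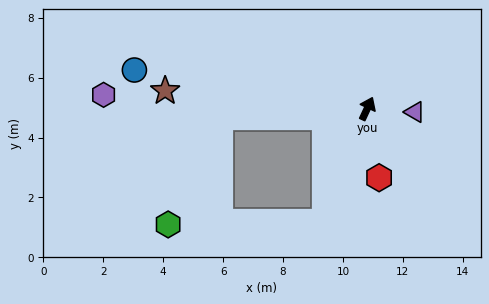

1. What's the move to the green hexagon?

blocked — turn left 118°, forward 4.9 m, then turn left 61°, forward 4.0 m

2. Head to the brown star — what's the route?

turn left 110°, forward 6.8 m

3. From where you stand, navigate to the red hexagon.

turn right 145°, forward 2.3 m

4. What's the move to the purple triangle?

turn right 69°, forward 1.6 m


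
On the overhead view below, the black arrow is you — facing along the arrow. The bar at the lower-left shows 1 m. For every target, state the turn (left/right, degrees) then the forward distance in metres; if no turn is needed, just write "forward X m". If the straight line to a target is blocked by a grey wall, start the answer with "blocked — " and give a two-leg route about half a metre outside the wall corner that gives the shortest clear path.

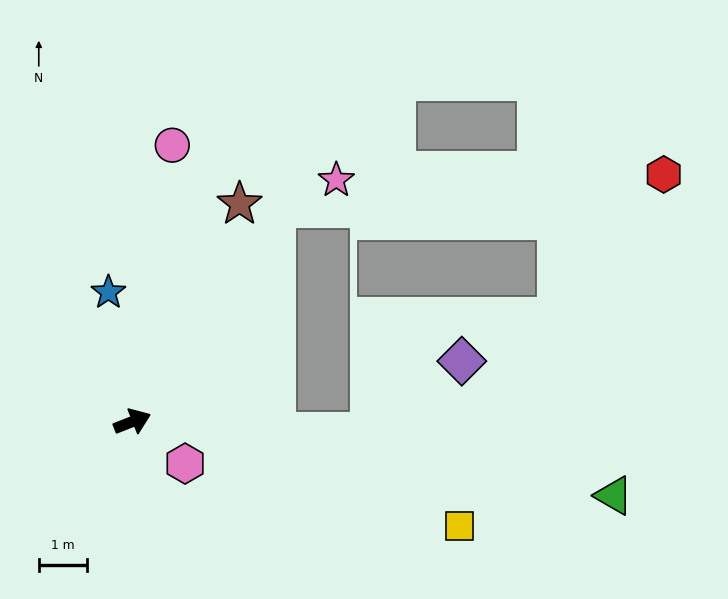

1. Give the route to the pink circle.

turn left 60°, forward 5.8 m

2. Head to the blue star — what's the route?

turn left 79°, forward 2.7 m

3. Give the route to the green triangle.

turn right 30°, forward 10.1 m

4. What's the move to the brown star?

turn left 42°, forward 5.0 m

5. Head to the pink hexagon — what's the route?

turn right 60°, forward 1.4 m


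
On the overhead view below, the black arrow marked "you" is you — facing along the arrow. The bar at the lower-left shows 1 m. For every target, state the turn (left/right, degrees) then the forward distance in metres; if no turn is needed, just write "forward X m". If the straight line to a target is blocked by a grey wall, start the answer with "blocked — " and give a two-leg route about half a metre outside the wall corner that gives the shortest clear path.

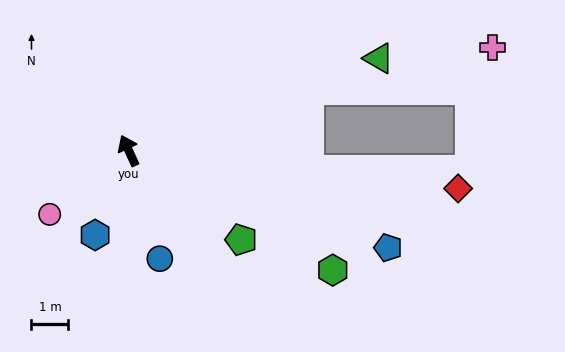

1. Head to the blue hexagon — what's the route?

turn left 134°, forward 2.5 m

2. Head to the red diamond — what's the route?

turn right 121°, forward 9.0 m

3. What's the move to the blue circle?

turn left 171°, forward 3.1 m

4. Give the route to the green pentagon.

turn right 153°, forward 3.9 m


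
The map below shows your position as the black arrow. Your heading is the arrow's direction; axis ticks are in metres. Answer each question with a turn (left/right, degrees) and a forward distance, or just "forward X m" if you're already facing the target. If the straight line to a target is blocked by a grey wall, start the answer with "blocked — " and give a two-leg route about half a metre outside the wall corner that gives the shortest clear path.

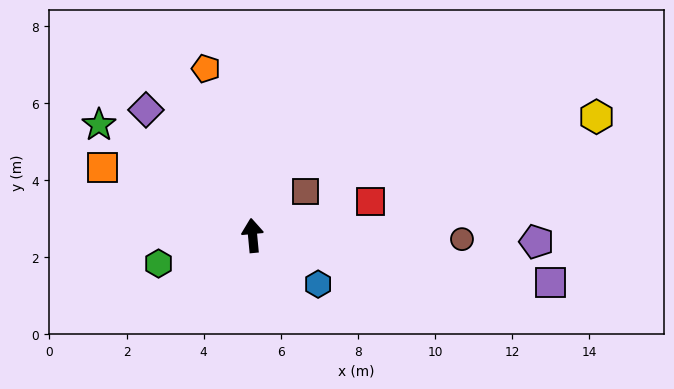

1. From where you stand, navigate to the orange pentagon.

turn left 10°, forward 4.5 m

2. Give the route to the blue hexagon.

turn right 132°, forward 2.1 m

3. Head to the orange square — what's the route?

turn left 60°, forward 4.3 m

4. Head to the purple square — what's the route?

turn right 104°, forward 7.8 m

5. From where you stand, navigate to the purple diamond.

turn left 35°, forward 4.3 m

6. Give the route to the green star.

turn left 49°, forward 4.9 m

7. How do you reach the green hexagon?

turn left 101°, forward 2.5 m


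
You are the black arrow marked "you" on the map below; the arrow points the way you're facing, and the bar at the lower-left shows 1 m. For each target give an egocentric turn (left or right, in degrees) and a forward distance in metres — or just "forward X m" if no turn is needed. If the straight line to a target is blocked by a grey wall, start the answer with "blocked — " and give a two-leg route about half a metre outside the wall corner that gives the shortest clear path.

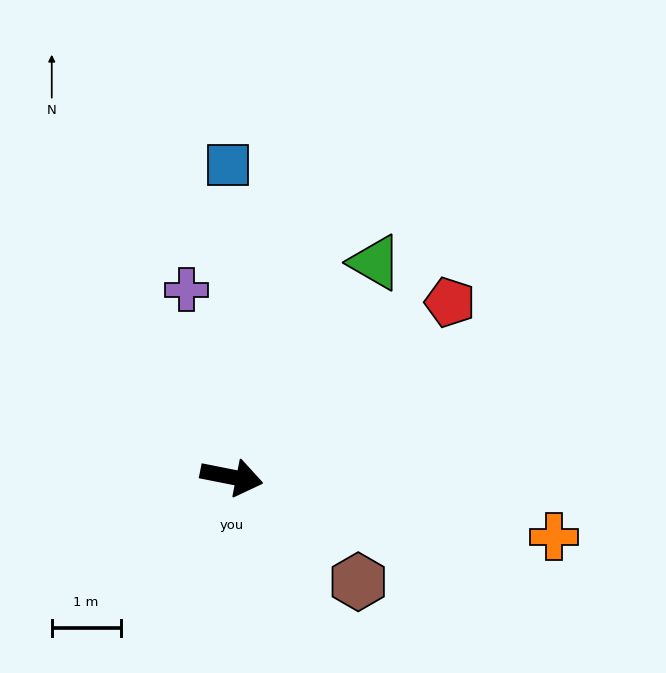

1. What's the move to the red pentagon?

turn left 50°, forward 4.1 m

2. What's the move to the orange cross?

forward 4.8 m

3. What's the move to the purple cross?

turn left 115°, forward 2.8 m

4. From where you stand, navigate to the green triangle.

turn left 67°, forward 3.8 m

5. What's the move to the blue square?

turn left 102°, forward 4.5 m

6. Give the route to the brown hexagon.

turn right 28°, forward 2.4 m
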